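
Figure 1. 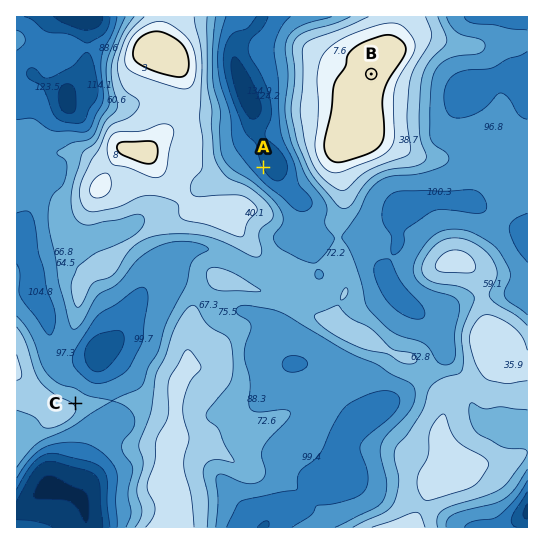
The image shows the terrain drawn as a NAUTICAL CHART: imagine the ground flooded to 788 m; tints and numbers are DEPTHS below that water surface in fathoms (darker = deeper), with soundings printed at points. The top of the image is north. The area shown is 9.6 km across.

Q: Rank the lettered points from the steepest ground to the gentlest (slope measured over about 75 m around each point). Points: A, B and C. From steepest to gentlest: A C B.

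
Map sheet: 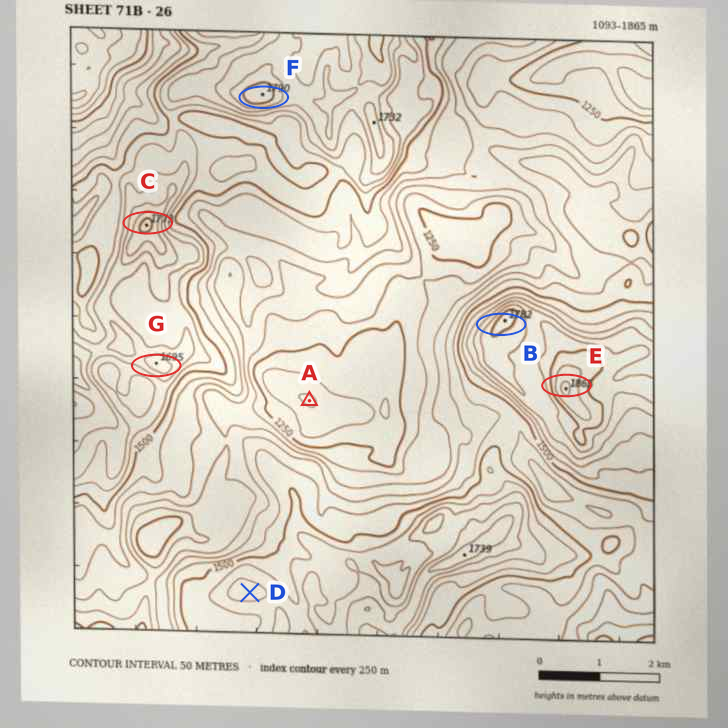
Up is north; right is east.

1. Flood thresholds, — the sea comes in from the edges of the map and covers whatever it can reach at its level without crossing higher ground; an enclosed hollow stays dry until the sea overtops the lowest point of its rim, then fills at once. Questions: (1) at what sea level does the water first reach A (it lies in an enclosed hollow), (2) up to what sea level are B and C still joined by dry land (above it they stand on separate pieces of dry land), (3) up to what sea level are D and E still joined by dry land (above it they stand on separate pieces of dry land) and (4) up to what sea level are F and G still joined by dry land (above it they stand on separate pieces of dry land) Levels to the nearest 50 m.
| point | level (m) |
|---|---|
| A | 1350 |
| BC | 1400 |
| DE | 1450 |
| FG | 1500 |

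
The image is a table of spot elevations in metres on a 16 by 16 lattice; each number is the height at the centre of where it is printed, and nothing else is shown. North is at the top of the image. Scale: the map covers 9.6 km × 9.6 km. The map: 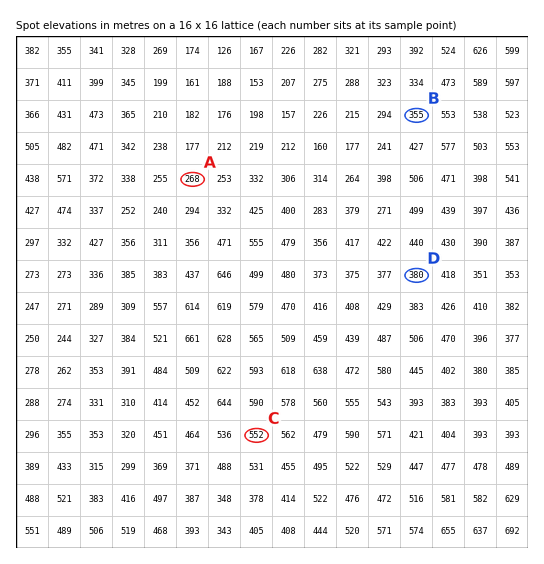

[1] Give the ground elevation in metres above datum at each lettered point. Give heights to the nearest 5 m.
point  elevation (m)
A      270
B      355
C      550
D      380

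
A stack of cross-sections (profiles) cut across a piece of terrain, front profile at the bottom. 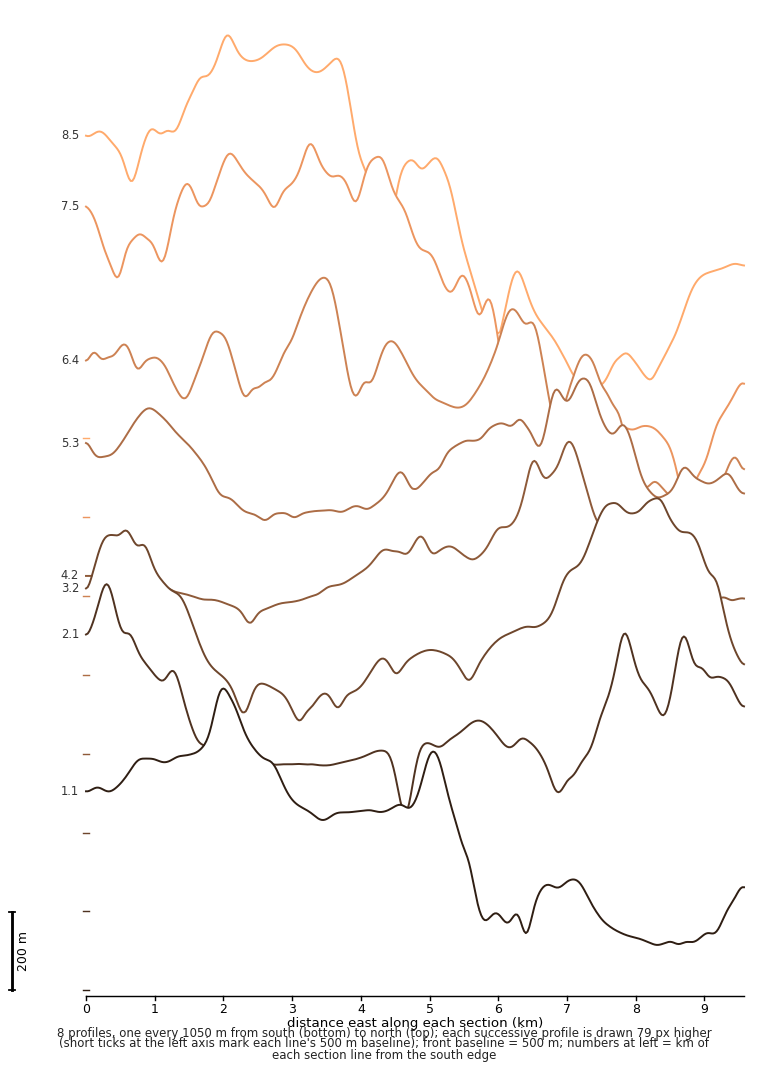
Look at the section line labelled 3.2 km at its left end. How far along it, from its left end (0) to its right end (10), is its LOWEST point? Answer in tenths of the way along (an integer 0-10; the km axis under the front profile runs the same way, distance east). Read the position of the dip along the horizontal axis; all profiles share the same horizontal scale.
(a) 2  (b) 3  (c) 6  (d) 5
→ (b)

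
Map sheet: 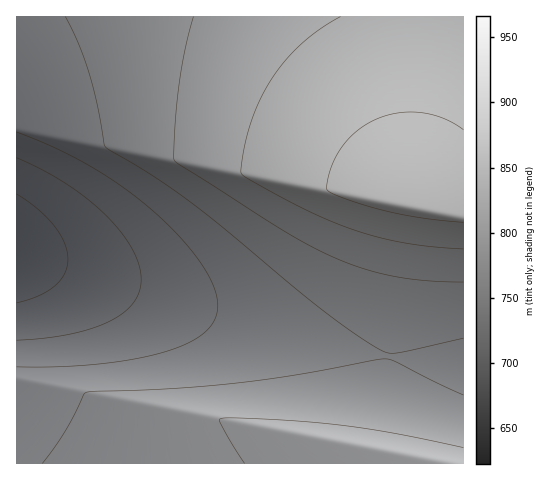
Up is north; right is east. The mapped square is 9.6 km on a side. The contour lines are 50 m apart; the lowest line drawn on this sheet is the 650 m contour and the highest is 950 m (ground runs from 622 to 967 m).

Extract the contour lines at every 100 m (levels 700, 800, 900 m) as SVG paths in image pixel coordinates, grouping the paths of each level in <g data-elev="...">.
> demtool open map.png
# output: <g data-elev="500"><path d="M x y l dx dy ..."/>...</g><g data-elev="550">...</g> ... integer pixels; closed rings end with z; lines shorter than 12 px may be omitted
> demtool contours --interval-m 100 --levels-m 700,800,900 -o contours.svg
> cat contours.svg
<g data-elev="700"><path d="M17 158l24 11 25 14 21 15 17 16 16 17 11 17 8 16 2 15-2 13-6 11-10 10-14 9-19 7-21 5-26 4-26 2"/></g><g data-elev="800"><path d="M463 395l-68-34-10-2-88 16-59 8-69 6-80 3-5 3-18 35-24 33"/><path d="M65 17l13 25 10 28 9 34 7 41 3 3 43 26 37 26 134 109 32 23 26 17 10 4 8 0 66-15"/></g><g data-elev="900"><path d="M340 17l-20 12-19 15-16 17-14 19-12 21-9 23-6 26-3 23 9 7 48 26 29 13 27 11 25 8 26 5 58 6"/></g>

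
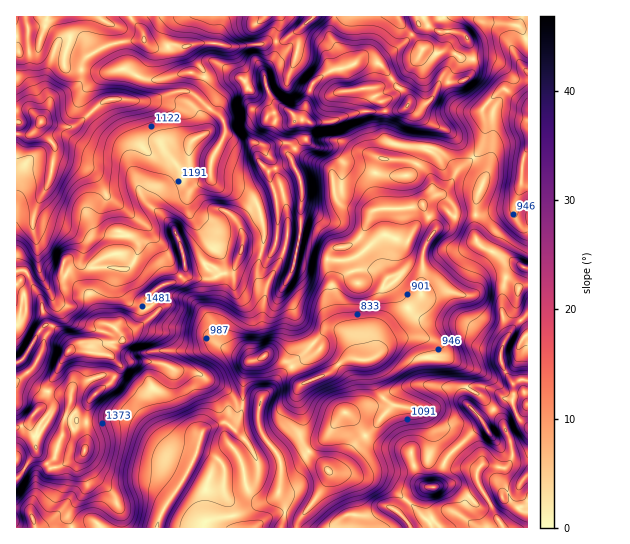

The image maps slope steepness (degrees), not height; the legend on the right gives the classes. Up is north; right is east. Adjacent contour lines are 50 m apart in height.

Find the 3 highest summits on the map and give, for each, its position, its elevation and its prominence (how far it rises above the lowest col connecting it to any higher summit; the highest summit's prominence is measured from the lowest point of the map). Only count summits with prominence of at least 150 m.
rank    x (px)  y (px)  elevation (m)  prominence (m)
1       294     122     1751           1123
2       69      351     1723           416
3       434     487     1533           432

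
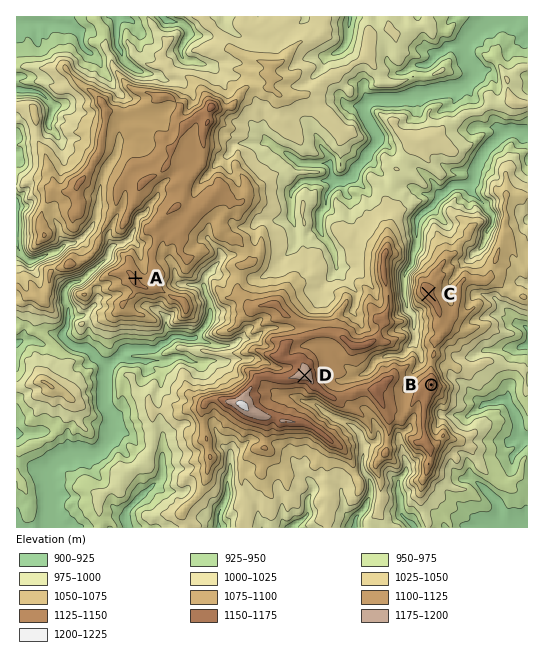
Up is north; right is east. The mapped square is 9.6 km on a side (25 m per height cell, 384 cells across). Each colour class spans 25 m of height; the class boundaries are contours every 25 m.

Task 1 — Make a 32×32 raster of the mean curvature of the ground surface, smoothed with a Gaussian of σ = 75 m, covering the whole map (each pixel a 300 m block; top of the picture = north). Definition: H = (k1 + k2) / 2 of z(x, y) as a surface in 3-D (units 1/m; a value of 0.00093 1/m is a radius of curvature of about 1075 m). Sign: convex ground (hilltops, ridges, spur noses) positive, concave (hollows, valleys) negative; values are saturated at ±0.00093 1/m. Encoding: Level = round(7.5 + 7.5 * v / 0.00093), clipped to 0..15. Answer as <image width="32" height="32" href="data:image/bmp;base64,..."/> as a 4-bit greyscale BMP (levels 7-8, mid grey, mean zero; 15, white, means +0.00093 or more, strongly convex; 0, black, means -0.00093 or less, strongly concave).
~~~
<image width="32" height="32" href="data:image/bmp;base64,Qk12AgAAAAAAAHYAAAAoAAAAIAAAACAAAAABAAQAAAAAAAACAAATCwAAEwsAABAAAAAAAAAAAAAAABEREQAiIiIAMzMzAERERABVVVUAZmZmAHd3dwCIiIgAmZmZAKqqqgC7u7sAzMzMAN3d3QDu7u4A////AId2elioqSmXhYtzyBt3ZnaXaJlzeLo3qHtbhKdpdohotmmoxTZaoolpSl5kfkmDqYV4eLqUiqKZh3dl1A9kS3qXVVSIpHjgqoVV0t4LhYhpeZWlZaWNZEdEX8FYj8umVXaIpliWSTeL3/YGXD1De5VYerNoqJ+N+HYCx4p8NkRnesuCqZaop9VCrZvnXdZYS2x4osp3xGS9rNNifkuFmGp5imVGZUV2RZmWaAOUhmqbRoI5QzSHQXjYVb7tN7ZkVXhYqnjVYs9ENsyymFXZm5V40FnrUfkH2dk0k8wFyZY3vWf0eKzkm5m2VcVfD4ozjrigDqymIXhDaIZWjQ+XzJUj34C4lNkayFeHZcsJxjqJPAO2NaeaSIpnlIafNLxDxy98GsLHlKlZhnene1am8Pc+TXejeolodXZmmHlxbMHWKImEjCiImciH04h4qCtD68qcs6mWo8fHhGNGqGlzK7hqc9OJiXo4dqeFs3uGpzXWbHZ8V2p7ZXc2tMRWmIyCqUsoXViHikZ0mmi9CLqnh0SLSVt3ZqyUV5drpX+Hi3Zn6gNfV6mH/GaYiDNRRpWLvSS59m+3OUaZl5iVq3QkWYebrVLQSJZXaZh5trV5+kO6hZkaG5koiJiXU1qYlUdtd3Z3fUh+N5hXaasqiJaWV5Z3ZptU0CuHmId7OYmKmWZn"/>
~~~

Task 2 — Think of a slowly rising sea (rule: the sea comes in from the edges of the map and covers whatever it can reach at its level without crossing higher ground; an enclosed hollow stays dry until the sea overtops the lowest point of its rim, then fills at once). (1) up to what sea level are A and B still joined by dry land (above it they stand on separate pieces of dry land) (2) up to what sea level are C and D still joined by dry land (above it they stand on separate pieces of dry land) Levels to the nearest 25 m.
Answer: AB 1075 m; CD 1100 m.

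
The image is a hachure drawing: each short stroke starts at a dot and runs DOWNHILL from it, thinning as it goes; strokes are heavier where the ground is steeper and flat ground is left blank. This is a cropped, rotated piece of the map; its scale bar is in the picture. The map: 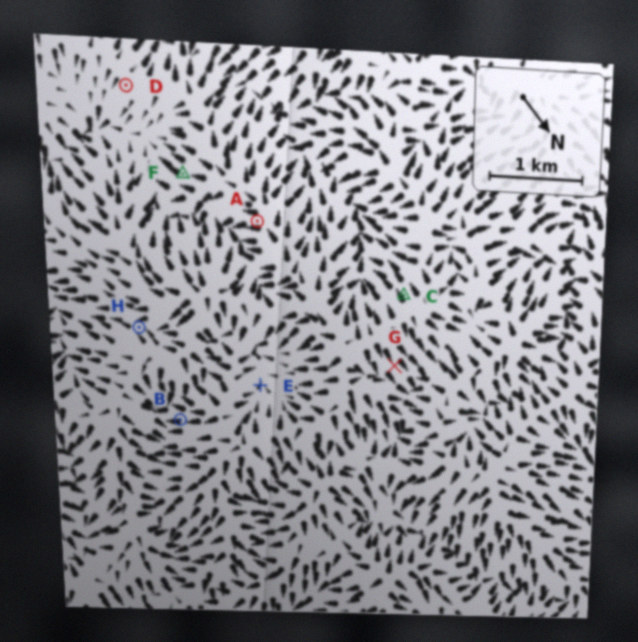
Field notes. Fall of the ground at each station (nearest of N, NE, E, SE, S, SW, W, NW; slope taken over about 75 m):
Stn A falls SE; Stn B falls SE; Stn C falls S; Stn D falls E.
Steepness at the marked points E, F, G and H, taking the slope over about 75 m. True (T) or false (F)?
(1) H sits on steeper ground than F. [F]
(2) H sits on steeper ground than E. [T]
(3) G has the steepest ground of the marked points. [F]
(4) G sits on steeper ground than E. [T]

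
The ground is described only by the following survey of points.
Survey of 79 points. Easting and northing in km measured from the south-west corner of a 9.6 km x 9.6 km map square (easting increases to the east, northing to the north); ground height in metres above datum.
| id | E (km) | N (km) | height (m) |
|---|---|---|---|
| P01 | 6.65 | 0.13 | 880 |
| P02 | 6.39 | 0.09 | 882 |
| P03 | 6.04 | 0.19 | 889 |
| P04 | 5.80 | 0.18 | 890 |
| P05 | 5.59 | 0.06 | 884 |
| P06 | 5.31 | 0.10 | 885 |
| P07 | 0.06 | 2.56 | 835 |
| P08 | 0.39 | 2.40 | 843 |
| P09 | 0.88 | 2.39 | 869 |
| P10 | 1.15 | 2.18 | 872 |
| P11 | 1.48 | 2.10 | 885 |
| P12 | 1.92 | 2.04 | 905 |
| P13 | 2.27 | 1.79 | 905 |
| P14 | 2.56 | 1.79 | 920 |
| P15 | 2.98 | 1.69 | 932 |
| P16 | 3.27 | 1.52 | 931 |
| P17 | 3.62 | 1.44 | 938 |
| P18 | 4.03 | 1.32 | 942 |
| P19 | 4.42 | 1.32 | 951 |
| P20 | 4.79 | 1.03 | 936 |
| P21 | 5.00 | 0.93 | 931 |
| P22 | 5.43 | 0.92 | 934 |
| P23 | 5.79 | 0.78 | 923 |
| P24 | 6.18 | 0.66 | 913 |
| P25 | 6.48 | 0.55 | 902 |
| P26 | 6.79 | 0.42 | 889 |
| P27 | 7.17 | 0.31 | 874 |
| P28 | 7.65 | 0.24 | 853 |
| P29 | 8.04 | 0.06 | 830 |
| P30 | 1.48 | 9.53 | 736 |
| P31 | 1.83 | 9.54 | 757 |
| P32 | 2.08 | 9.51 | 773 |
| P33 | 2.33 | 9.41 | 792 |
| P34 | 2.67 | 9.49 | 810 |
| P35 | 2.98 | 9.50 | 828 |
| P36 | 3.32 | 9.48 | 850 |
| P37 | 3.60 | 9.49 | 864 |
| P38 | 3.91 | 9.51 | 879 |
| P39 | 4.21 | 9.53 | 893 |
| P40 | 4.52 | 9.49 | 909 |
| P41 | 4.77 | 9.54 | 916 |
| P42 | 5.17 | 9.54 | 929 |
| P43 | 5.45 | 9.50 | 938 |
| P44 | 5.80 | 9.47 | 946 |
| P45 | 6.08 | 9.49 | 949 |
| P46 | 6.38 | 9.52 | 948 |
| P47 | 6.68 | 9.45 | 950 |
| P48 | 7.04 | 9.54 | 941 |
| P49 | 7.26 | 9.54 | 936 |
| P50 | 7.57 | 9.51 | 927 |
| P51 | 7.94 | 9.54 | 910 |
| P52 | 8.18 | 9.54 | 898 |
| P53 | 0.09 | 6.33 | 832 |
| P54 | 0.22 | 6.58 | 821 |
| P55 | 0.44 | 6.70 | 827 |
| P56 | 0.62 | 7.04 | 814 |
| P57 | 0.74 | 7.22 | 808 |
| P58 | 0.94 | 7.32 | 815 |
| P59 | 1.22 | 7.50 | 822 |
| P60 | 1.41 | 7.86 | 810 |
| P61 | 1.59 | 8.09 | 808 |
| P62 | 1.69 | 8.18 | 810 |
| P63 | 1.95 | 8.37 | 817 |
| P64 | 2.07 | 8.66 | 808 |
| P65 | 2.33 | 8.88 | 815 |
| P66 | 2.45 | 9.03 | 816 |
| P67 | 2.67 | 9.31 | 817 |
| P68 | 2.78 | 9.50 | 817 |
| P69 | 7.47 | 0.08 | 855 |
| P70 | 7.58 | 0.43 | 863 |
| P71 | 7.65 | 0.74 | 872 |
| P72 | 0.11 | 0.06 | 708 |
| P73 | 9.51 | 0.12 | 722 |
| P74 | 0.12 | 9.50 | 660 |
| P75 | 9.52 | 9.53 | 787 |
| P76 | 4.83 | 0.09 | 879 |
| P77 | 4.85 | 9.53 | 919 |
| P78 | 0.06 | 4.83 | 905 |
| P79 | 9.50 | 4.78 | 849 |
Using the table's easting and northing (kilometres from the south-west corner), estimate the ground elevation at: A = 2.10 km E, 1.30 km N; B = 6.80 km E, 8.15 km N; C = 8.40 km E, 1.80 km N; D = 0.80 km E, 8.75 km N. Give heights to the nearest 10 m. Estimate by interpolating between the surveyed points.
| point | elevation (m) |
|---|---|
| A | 860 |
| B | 1020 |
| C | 870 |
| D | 710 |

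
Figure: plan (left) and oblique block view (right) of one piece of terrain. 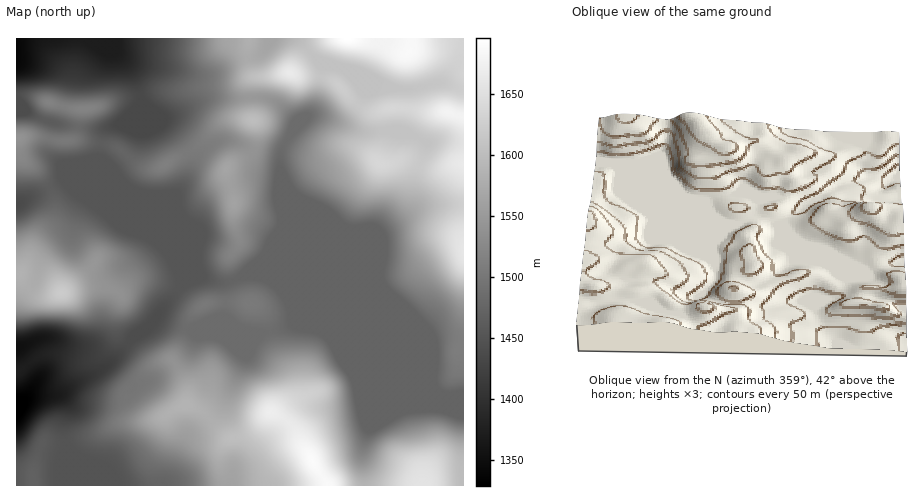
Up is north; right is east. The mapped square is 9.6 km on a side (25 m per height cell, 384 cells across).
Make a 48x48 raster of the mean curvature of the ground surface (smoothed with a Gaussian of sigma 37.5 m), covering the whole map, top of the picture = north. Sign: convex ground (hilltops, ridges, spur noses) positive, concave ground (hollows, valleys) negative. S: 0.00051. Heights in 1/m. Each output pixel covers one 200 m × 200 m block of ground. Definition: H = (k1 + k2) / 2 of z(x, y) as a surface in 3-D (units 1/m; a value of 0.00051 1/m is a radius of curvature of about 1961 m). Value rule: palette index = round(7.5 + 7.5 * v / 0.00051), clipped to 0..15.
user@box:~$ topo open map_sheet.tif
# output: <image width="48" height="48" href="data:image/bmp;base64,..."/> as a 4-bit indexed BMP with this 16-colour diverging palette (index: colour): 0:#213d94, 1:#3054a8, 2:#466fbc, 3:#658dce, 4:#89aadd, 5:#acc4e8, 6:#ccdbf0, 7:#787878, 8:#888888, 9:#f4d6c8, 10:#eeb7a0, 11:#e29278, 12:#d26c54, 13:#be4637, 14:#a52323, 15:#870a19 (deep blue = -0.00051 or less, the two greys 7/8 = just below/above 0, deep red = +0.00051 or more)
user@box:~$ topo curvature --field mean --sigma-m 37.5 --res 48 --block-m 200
<image width="48" height="48" href="data:image/bmp;base64,Qk32BAAAAAAAAHYAAAAoAAAAMAAAADAAAAABAAQAAAAAAIAEAAATCwAAEwsAABAAAAAAAAAAlD0hAKhUMAC8b0YAzo1lAN2qiQDoxKwA8NvMAHh4eACIiIgAyNb0AKC37gB4kuIAVGzSADdGvgAjI6UAGQqHAGqWd3d3dmd2VUR6dnh1RFad+1iZqpmrc3qWd3d3dnmGVUSLhWh2VYvLtyV3iamqc4qXd3d2Zol3ZmaLZGdmZ63IdAJpmrqqdHund3ZmVYdod4mbhXdnibzKhQF83MvMpSzZd3iHVWV5mJiKuYdniru5mDF92Xistgr7iJqqh2eKqGZ5uXd2eamYiEAHh2eblQb+iIisyr3LllaIdnqoiqqZlyRQOIircROdx0RoqZztqImXZI3suoZ5lgd3MjIyAWJFZVZXlkacy7qXZIztl1Volgd3d2ZWd1RWMnqJyVRGm7h4ZGvtqYm8tQd3d4h3Z4RphUaJ3HVDaqd5ZGq6qqz/9Cd3d3d1hNUmmWQ0jLdCaZiKlVZlaIi+sGd3h4hoydpDeqliF8yWiXispjJGeIiXAXd4iHh1uHu4iZmXMnve6lfNgyJpqqu2B3d4h3d0t0eqmId4dFeM60WqNHSIiImjV3h4eHh0yCE0NFVWqERFmlNDV3dndndzd4eHiIdkp1AAAERGhjVDWGd3d3ZmVDRXeId4h3dHl8YRJIl2d1RVapVndmeIdXd3d3iHd3VniN7du8lWraZEWct1V5mahnd4h4iId1WGaa3///hWr9dERq7rmaqqZ3d4eIeHdFl1aZiM/+iJrMhWZWm6ibuoV3h3iIh3NZhlaZZJ3rd5maqYhlRERXhld3d3d3d0ephli7hYu5Zod5uod3c1c1V3d3d3d3d1q5dmnqlpt1ioVomXV3Za2RZ3d3d3d3dziZdnrpqKczncqpiGZ3Vs/ZNXeHiId4hzaIZnrIupUzjNuYdVd3ZYq9o3d3eIh4hzWJh5qoymVWiYUzRnd3cza7lVd4d4d3dzWKqquXumd3h2NHd3d3cjvHaFd3eHdlZSV5qqqji5mIh0Z3d3d2U17GaZV3d3RWMkZ2eImRR4l3dXd3eHdnc27qeVZ3dzOKhUeWVmZ0NYl2Z3d3d3dYlH3blyd3QkeKqFeXVWVmNIlWd3d3VERFmIqZmCdkeImZqYeHZ3iHV3Znd3dld3VCa7qHmSc5maqImpiHeIiavYR3d3dZzupkSeyGiiRZqZdmnLmHeqmM7GNWd3R6q+6XVb+3mzKKqHZovLuoaLuqkhNERFnJd6y5dGu4qzKKmIiKu4ipZXqbg47+uK7HVnialjNDekFpmry6mYeIZEZ//t3epnhTQ0Z4qVIli4IlmruXVXZlVDR+1xADQQFXd0Rmirie/+YTR3U1ZlREZ2aQAAJquWJHd3NFac3v/9cCAiNZu5d4rNy2DP////tVdkZlVXiJqmNSACjKm93KrP+Wz/6qrf6oZ5qYZDMyAAGKImzoVYh2Z5gu3KYyNHmoiru7qHeoU0W/lq+1d1MzNENDMjRVVVZmeYiIh2fP/v//udxXdiNVQzWSI1eJh1ZVZlVFVTN7qd/9dWVlImrLhmaFV4mZh1VVZ3dnmXZ3QVvpRTESWL3cuYdneZiIdWZWiIiJmrqZcyaXRFeau6mauohneGVWZ3doiHdneLp6pkNVa//9qHd5l2dg=="/>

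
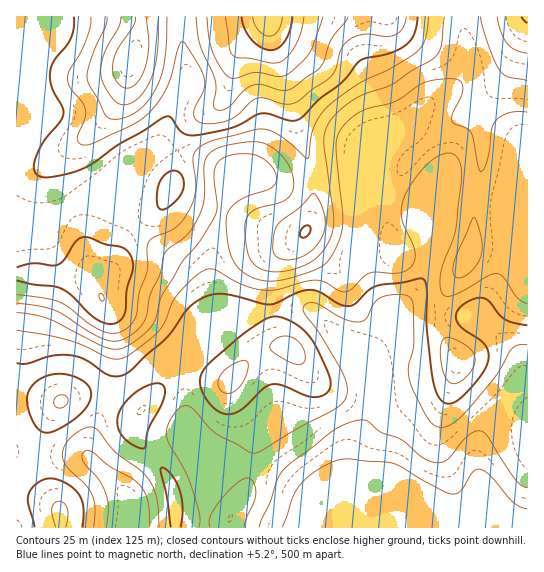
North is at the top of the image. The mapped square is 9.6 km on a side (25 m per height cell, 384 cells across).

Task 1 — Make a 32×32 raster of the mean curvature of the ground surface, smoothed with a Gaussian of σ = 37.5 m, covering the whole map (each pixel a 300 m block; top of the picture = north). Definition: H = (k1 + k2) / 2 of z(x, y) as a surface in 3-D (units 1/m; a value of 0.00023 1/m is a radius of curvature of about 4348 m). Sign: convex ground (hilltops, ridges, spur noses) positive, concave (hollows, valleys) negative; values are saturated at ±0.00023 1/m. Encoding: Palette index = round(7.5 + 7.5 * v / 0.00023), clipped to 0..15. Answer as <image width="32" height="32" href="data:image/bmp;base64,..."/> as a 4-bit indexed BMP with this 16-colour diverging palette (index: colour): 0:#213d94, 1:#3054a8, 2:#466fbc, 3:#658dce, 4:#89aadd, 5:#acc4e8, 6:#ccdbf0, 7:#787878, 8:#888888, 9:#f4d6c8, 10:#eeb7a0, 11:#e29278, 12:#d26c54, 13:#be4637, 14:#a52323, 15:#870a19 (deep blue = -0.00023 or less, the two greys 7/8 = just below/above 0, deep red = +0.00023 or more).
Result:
<image width="32" height="32" href="data:image/bmp;base64,Qk12AgAAAAAAAHYAAAAoAAAAIAAAACAAAAABAAQAAAAAAAACAAATCwAAEwsAABAAAAAAAAAAlD0hAKhUMAC8b0YAzo1lAN2qiQDoxKwA8NvMAHh4eACIiIgAyNb0AKC37gB4kuIAVGzSADdGvgAjI6UAGQqHAEjNhUNPw52EWJhnh3Zod2Vq7rdBP9Jc2WVmZ3dkeXVJecyVIG+jZsplVnVUR4pjfHeGIkbPN3eIdmZ3ZXmpVJt4cgSc2Dd3eIh2aIeKqEapaIMnzIJ3VomZlleYeadHmGm4R7yBc4l3eIdWiHioVohq/nV85xWqZVaZh2h3u1V4ed2GV8pX7oVXvbVXhr1zV2VlRWNYZ9+lacyDZpSvxkWFMgWDF3NruI3YNkhzz/pkl1M5xzF3NavfwxRpVd6nVFRVn/2mJ3RYu1BJlynVFHczSO/8lkRmI0ICqTYZwxSaq6rNp1VWU0VACPkQBdo0it6pqqqYdmerp0nriXKvpHmqeKnMh2ZZzv6VZ5/zT/ZpZlmnmUR1SKm/9yVu8Qz4Z2VYhneKpSepjvxEfGQ151eHZ3Z2vbc2y5r9RHsnY/dXiHZ3dZzZJFdFyzV7VXL4V4l2V3aN+gdzFuomarBx2ld6mHN3WtYHcyj5JnjYActXaKu3FHV0AAJr1jZ2rISrV3aLy2MkmXdli6Q0Zmi4imSGNXvJQ6/9dXqFRFVVmohlhzRI3nJK/lOahlRXZGiZiHV7ie+kEJxEunmXeGRFeZeFmov/tQCdd8icmJhmdleGhlZ6/8QF3YrHqUWJiIdWmIdTZ6/TCMdu54dEjMhlRqqHclNM0gimr/d5qa7XRVer"/>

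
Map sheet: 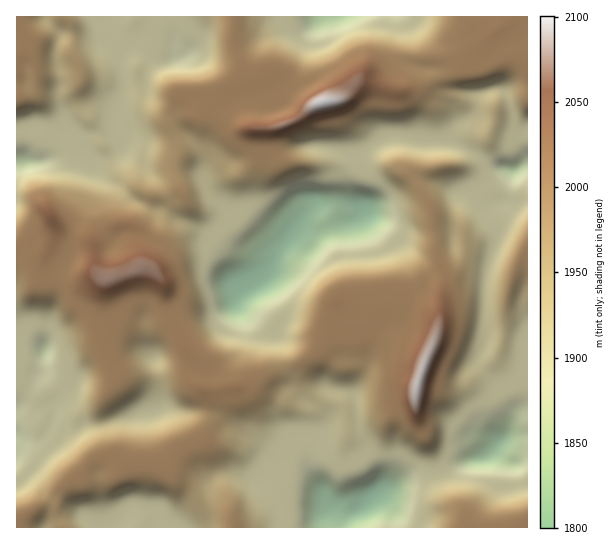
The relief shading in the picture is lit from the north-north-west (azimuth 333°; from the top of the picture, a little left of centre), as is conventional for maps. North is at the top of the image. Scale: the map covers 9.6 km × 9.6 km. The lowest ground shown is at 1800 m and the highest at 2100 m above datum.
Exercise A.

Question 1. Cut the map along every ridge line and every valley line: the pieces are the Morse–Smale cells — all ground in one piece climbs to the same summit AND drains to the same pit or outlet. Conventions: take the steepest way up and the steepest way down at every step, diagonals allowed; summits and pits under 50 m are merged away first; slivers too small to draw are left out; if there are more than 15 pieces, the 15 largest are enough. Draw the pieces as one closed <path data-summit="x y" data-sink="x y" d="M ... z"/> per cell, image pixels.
<path data-summit="418 386" data-sink="249 283" d="M407 136l-21 0-30 18 7 17-4 24 2 8 4 4-7 9-36 12-24-4-17 21-13 24-9 8-16 8-6 9 2 8 38 35 4 8 4 19 22-6-3 7 0 16 9 14 10 5 11 1 3-10 13 1 3 3 4 14 17-1 28-9 12-2 7-21 20 7 18 1 7-3 15-12-2-12 5-12 0-20-14-4-28 0-3 2 1-41 1-4 19-19 4-14-11-4 0-20-22-3-2-13-18-32 28-8 18-1 6-6 4-9-25-9-17 0z"/><path data-summit="325 102" data-sink="249 283" d="M527 16l-16 0-5 8-19 13-18 18-8 12-14 8-41 14-13 0-20-6-15-2-16 18-21 4-23 16-24 9-23 0-3-3-11-40-30 7-22 0-5 10-13 17 0 4 12 26 0 5-4 8 0 15 5 12-15 6-14-2-4 12 62 28 30 29 8 19 3 2 9-6 9-8 13-24 17-21 24 4 16-7 16-2 11-10-6-14 4-24-6-18 29-17 21 0 18 4 17 0 21 8 4 0 4-7 4-4 12-1 8-17 1-12 32-12z"/><path data-summit="109 278" data-sink="45 350" d="M47 243l-2 2-26-1-3 2 0 101 23 1 5 2-1 24 9 20 3 13-3 15-9 14-6 4-21-1 1 80 16-11 20-8 11-15 11-8 10-12 12-9 16-1 10 9 11-4 19 0 13 4 12-17 21-9 10-27-1-18-7-5-9-10 0-20-9-12-15-29-4-32-9-14-8-4-6 0-8 5-28 7-10-7-18-4-18-9-11-10z"/><path data-summit="325 102" data-sink="323 17" d="M510 16l-277 0 0 27 8 26 7 12-11 5 11 39 3 3 23 0 13-4 34-21 21-4 16-18 15 2 20 6 13 0 41-14 14-8 26-30 24-18z"/><path data-summit="109 278" data-sink="249 283" d="M147 205l-10 18-4 2-10-2-8 1-25 20-3-7-6-5-19-4-9-8-5 29 18 14 19 8 10 1 10 7 28-7 8-5 12 2 11 16 4 32 15 29 9 12 0 20 9 10 9 1 20-4 13 0 28-16 12-4-2-20-4-8-15-16-13-9-12-13 3-10 8-6-9-21-30-29-43-21z"/><path data-summit="325 102" data-sink="25 161" d="M231 16l-123 1-1 4 4 16 2 5 8 7-1 14 3 27-8 21 0 12 6 18 0 6-8 9-15 5-15-3 14 14 21 13 13 14 15 6 5-12 14 2 15-6-5-12 0-15 4-8 0-5-12-26 0-4 13-17 3-8 2-2 22 0 23-4 18-7-7-12-6-20z"/><path data-summit="17 17" data-sink="25 161" d="M107 16l-91 1 0 8 13 16 2 10 5 14-3 24-6 4-11 4 1 64 28 0 29-6 24 6 15-5 7-6 1-9-6-18 0-12 8-21-3-27 1-14-8-7-2-5z"/><path data-summit="325 102" data-sink="367 501" d="M334 401l-7 25-16 16-2 4 2 19 7 19-15-17-6-3-11 0-12 5-5 6-40-3-14 4-6 6-2 21 18 4 6 7 2 14 158 0 1-14-5-11-10-10 3-3 0-11-13-24-11-34 0-11-10 1-5-7z"/><path data-summit="109 278" data-sink="367 501" d="M285 365l-11 3-31 17-13 0-25 5 4 7 0 14-10 27-21 9-11 15 5 15 14 8 15 16 7 1 1-20 6-6 14-4 40 3 5-6 12-5 11 0 6 3 13 12-4-9-4-21 0-14 4-12-1-14-19-20z"/><path data-summit="109 278" data-sink="25 161" d="M79 156l-13 0-21 5-29 1 1 83 28 0 6-8 2-17 9 8 19 4 6 5 3 7 23-19 6-2 14 2 8-8 5-12-15-6-13-14-21-13z"/><path data-summit="109 278" data-sink="159 527" d="M113 455l-11 0-11 4-14 17-14 11-8 16 1 11 3 6 10-4 13-1 15 13 14 0 19-20 12 0 11 3 3 3 5 14 32 0 7-6 5-9 2-10-6-2-15-16-12-6-9-16-12-3-19 0-11 4z"/><path data-summit="418 386" data-sink="498 443" d="M482 368l-16 13-7 3-12 0-27-7-4 16 0 18 21 60 48-15 18-17 6-12 4-16-10-21z"/><path data-summit="515 527" data-sink="498 443" d="M527 436l-21 1-21 19-10 1-39 14 7 23 18 15 6 19 51 0 10-7z"/><path data-summit="418 386" data-sink="367 501" d="M415 396l-41 12-18 2 1 16 8 20 2 9 12 20 2 16 10-3 23-12 22-6-7-24-12-28z"/><path data-summit="527 247" data-sink="498 443" d="M527 249l-7 9-12 29-8 63-3 5-14 14 20 21 10 21-1 10-9 18 25-4z"/>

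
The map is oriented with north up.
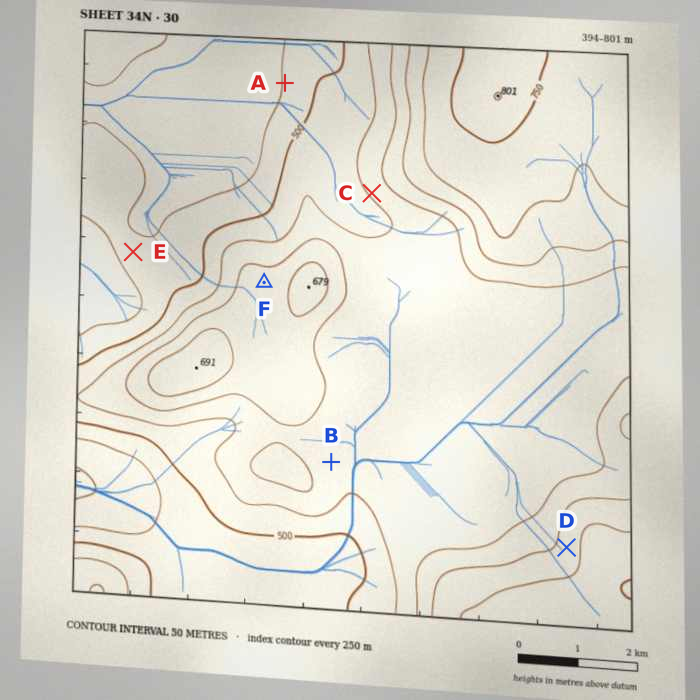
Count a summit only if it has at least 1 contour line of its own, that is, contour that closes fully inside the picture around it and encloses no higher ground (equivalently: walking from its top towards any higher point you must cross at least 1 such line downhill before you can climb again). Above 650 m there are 2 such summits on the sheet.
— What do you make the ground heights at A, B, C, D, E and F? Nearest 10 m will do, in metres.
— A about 450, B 570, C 560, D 670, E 460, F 620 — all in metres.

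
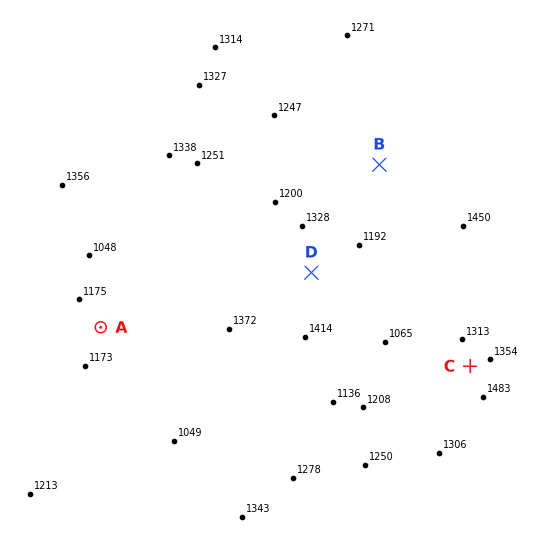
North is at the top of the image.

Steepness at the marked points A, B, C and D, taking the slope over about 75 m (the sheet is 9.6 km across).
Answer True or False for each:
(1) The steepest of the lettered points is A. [False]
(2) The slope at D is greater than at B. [True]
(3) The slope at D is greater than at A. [True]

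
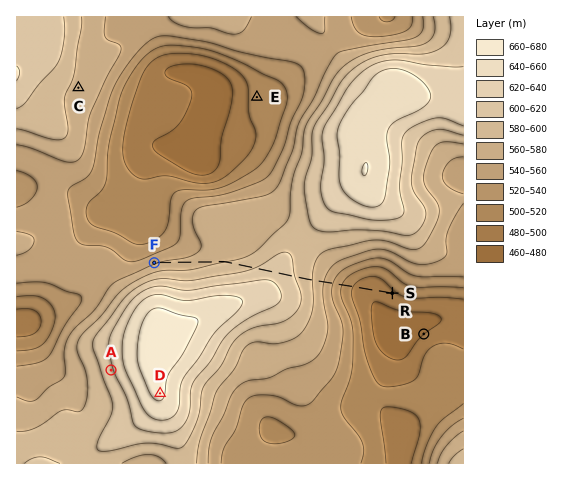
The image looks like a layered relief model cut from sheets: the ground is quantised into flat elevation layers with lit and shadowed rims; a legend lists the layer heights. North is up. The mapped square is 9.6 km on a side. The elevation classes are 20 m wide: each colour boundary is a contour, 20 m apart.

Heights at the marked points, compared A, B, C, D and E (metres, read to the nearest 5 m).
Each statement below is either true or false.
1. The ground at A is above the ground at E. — true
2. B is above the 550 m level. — false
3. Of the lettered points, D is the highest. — true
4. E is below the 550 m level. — true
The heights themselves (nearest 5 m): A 615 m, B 480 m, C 575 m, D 665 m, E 505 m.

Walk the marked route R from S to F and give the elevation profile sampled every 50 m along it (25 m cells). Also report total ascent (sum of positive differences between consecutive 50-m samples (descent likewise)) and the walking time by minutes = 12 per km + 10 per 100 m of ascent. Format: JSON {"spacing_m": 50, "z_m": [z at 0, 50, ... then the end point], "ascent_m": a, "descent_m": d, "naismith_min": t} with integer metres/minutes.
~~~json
{"spacing_m": 50, "z_m": [496, 494, 492, 490, 489, 487, 486, 486, 485, 485, 486, 486, 488, 489, 491, 494, 497, 500, 503, 507, 512, 516, 521, 526, 531, 536, 541, 546, 552, 557, 561, 566, 570, 574, 578, 581, 584, 587, 590, 592, 595, 597, 599, 601, 603, 605, 607, 609, 610, 611, 612, 612, 612, 612, 611, 609, 608, 606, 604, 602, 600, 598, 596, 594, 592, 590, 588, 587, 586, 584, 583, 582, 581, 580, 579, 578, 578, 577, 577, 576, 575, 574, 573, 572, 571, 570, 569, 568, 568, 567, 566, 566, 566, 565, 565, 565, 565, 564, 564, 563, 562, 561, 559, 558, 557], "ascent_m": 127, "descent_m": 66, "naismith_min": 75}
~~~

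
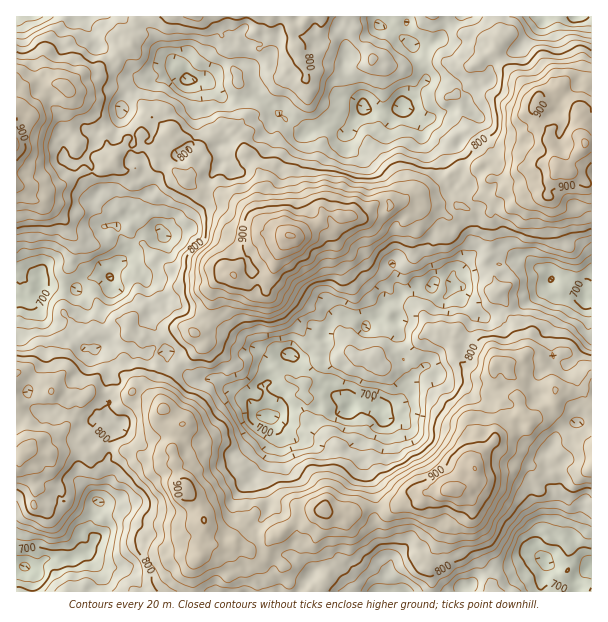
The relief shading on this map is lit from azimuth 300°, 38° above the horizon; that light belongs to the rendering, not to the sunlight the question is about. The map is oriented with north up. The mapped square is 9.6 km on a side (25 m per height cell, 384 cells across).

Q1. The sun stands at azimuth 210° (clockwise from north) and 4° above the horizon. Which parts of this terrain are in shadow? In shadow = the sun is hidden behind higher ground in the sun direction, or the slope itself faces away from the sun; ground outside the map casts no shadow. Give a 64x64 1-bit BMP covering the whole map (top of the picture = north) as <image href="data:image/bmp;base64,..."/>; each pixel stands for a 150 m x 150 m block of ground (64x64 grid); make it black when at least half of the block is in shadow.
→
<image width="64" height="64" href="data:image/bmp;base64,Qk0+AgAAAAAAAD4AAAAoAAAAQAAAAEAAAAABAAEAAAAAAAACAAATCwAAEwsAAAIAAAAAAAAA////AAAAAADkRAAAAAAHzO/IAAAAAAPh78AAAAAAB/EHwAACAAAD4AGAAAAAAAHgAAAAYAAAAMAAAADgAAAAAAAAA8QAAAAAAAAHhAAAAAAAAAewEgAAAAAAD/P/AAAAAgAf//+AAgAGAD/////GAAAAP////44AAAAf////HgAAAD////+8ABwIb////3gA8AAH////PgB4AA////wfAjgAH/5/+D4AEAB//l/4fsCAAP/8P/i4YABB//wH8YDEAuf//AACAAw5z//7gAAAHP////4AIAAf/+fx/gJgB7P/4AAAA8AP/38AAAAHwD///AAYAAeA///7wDAAAAf///88IAAAB+H/f3oAAAAP4f8nfgAAAA/g/wBiAAAAA8f/AGAAwAAAB/8AAAHAAAAH+AABx4AAAACAAAG/gAAAAAAAQZgBgAAAAADAAAeAAAAAAAAAD8AAAAABAAA//wAAAA8AAH//IgAADgAA///mAADcAAf///4AAPwAB////wABHgBoH///gAYcAHQf///QCHwwBn///8AI+QAIf///kAHoGDg///+YA0A4fb///7AZMDh//P//gADwM//wP/4AAfDH/gA//gAjY4/+AD/+AO9vwfwAAc4A/P/g8IAgEAH//+BgAAB4A///4AAAgfkB///AAAEB+AD//8AAAAPwA///4AAAA/Bn/w=="/>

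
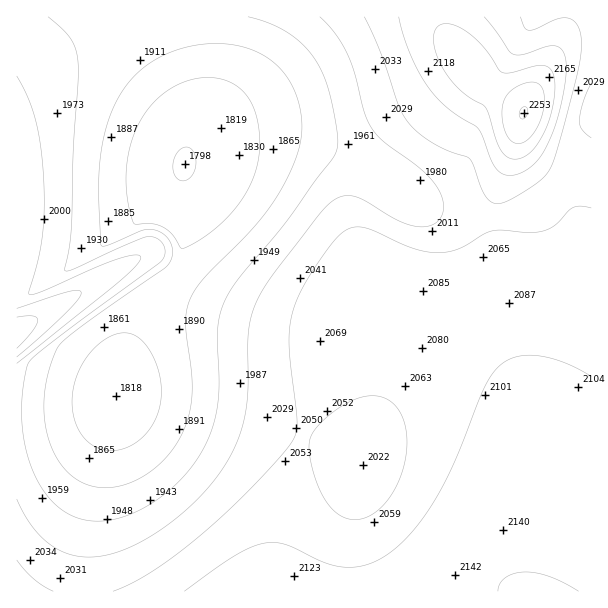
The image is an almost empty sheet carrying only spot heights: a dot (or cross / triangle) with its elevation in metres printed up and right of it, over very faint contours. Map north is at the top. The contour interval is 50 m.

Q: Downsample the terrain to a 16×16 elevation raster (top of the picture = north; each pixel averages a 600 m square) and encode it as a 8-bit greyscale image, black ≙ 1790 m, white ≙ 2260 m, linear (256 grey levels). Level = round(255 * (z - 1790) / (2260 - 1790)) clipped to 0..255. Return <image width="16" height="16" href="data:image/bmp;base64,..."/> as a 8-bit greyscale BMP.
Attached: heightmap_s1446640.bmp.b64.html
<image width="16" height="16" href="data:image/bmp;base64,Qk02BQAAAAAAADYEAAAoAAAAEAAAABAAAAABAAgAAAAAAAABAAATCwAAEwsAAAABAAAAAAAAAAAAAAEBAQACAgIAAwMDAAQEBAAFBQUABgYGAAcHBwAICAgACQkJAAoKCgALCwsADAwMAA0NDQAODg4ADw8PABAQEAAREREAEhISABMTEwAUFBQAFRUVABYWFgAXFxcAGBgYABkZGQAaGhoAGxsbABwcHAAdHR0AHh4eAB8fHwAgICAAISEhACIiIgAjIyMAJCQkACUlJQAmJiYAJycnACgoKAApKSkAKioqACsrKwAsLCwALS0tAC4uLgAvLy8AMDAwADExMQAyMjIAMzMzADQ0NAA1NTUANjY2ADc3NwA4ODgAOTk5ADo6OgA7OzsAPDw8AD09PQA+Pj4APz8/AEBAQABBQUEAQkJCAENDQwBEREQARUVFAEZGRgBHR0cASEhIAElJSQBKSkoAS0tLAExMTABNTU0ATk5OAE9PTwBQUFAAUVFRAFJSUgBTU1MAVFRUAFVVVQBWVlYAV1dXAFhYWABZWVkAWlpaAFtbWwBcXFwAXV1dAF5eXgBfX18AYGBgAGFhYQBiYmIAY2NjAGRkZABlZWUAZmZmAGdnZwBoaGgAaWlpAGpqagBra2sAbGxsAG1tbQBubm4Ab29vAHBwcABxcXEAcnJyAHNzcwB0dHQAdXV1AHZ2dgB3d3cAeHh4AHl5eQB6enoAe3t7AHx8fAB9fX0Afn5+AH9/fwCAgIAAgYGBAIKCggCDg4MAhISEAIWFhQCGhoYAh4eHAIiIiACJiYkAioqKAIuLiwCMjIwAjY2NAI6OjgCPj48AkJCQAJGRkQCSkpIAk5OTAJSUlACVlZUAlpaWAJeXlwCYmJgAmZmZAJqamgCbm5sAnJycAJ2dnQCenp4An5+fAKCgoAChoaEAoqKiAKOjowCkpKQApaWlAKampgCnp6cAqKioAKmpqQCqqqoAq6urAKysrACtra0Arq6uAK+vrwCwsLAAsbGxALKysgCzs7MAtLS0ALW1tQC2trYAt7e3ALi4uAC5ubkAurq6ALu7uwC8vLwAvb29AL6+vgC/v78AwMDAAMHBwQDCwsIAw8PDAMTExADFxcUAxsbGAMfHxwDIyMgAycnJAMrKygDLy8sAzMzMAM3NzQDOzs4Az8/PANDQ0ADR0dEA0tLSANPT0wDU1NQA1dXVANbW1gDX19cA2NjYANnZ2QDa2toA29vbANzc3ADd3d0A3t7eAN/f3wDg4OAA4eHhAOLi4gDj4+MA5OTkAOXl5QDm5uYA5+fnAOjo6ADp6ekA6urqAOvr6wDs7OwA7e3tAO7u7gDv7+8A8PDwAPHx8QDy8vIA8/PzAPT09AD19fUA9vb2APf39wD4+PgA+fn5APr6+gD7+/sA/Pz8AP39/QD+/v4A////AIt/gIubqrS0r6yyusDDw8J3Z2VwgpajpZ2Yo7G7v7+9ZU9IUWZ/kpiPh5KmtLm6uVQ4LDRLaYOPioCIna20tbRKKBgeN1l4ioyFiZmor7GwSSQSFi9SdIqRjpCapautq2MtGhwyU3OLlpeYnqSoqKehaS8mNlNxipidnqCjpKOid31yQDJHZYGVn6Cenp6cm3hXUWIwMEtsiZiUi4+Tk5R7WTYeEBgwUXOAbm2Ci4qOelk1FQcNHztaY15yiKGUh3ZaORkIDBwyTWN4jJjKwn5wW0InFRQgM05uiZ+32+KHaFpMOywnLj9YdpO0z8TGll9WUk1IRElVaYKgvsOllpE="/>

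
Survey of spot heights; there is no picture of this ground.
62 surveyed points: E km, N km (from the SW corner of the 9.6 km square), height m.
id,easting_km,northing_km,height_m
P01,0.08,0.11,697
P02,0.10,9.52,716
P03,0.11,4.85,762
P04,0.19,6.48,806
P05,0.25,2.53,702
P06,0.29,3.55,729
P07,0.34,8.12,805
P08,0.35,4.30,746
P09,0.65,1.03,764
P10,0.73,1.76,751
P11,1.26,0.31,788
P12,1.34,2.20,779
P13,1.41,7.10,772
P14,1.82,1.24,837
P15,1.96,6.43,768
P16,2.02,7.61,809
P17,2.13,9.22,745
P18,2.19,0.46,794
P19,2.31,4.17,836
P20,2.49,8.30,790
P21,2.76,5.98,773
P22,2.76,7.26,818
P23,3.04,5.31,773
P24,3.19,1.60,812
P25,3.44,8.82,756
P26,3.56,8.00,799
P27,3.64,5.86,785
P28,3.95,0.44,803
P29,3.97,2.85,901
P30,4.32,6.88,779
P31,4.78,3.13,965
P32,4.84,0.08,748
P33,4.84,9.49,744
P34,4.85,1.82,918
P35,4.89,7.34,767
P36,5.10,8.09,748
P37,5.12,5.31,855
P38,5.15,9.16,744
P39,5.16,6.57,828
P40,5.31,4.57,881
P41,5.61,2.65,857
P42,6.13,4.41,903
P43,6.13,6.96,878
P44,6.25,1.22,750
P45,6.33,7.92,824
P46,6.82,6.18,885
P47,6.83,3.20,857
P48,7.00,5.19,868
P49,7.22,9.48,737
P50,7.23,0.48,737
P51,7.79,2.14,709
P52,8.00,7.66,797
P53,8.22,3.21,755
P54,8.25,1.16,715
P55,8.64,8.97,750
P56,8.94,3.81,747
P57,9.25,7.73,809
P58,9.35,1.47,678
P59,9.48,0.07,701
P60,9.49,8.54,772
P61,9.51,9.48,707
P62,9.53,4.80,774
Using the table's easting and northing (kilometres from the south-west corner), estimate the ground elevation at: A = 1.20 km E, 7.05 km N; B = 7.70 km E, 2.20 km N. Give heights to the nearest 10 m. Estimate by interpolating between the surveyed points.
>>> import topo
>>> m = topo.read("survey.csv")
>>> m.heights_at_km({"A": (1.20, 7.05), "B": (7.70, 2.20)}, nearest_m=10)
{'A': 770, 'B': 720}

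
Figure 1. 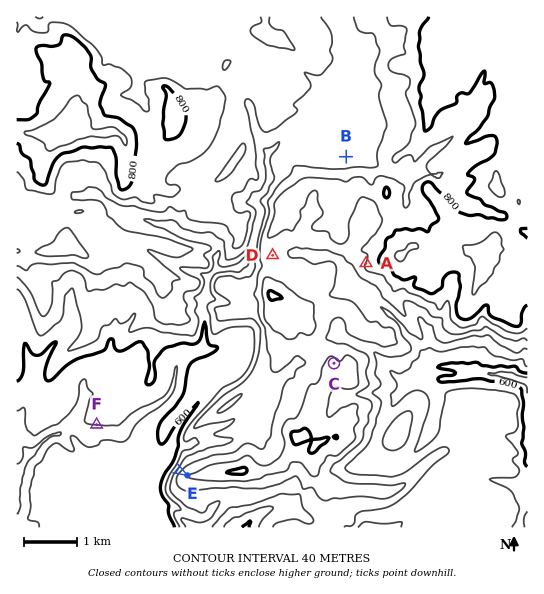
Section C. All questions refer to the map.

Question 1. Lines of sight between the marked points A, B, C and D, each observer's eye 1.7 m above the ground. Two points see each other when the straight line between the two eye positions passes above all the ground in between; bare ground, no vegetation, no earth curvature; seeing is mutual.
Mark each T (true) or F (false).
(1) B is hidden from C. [T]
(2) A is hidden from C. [F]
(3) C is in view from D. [F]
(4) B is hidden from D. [T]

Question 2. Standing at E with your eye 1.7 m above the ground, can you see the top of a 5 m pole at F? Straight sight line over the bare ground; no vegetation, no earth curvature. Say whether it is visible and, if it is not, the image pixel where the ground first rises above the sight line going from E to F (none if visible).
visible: true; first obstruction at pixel None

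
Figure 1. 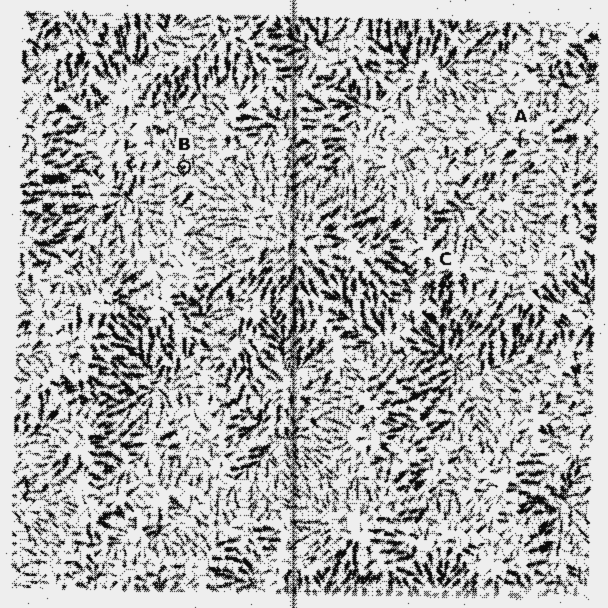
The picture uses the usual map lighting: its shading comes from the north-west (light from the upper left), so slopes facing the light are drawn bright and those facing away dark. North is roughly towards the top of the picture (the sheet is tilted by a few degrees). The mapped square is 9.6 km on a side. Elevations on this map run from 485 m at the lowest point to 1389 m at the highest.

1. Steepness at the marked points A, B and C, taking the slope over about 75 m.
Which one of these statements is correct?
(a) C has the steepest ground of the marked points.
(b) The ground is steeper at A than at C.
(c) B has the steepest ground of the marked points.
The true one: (a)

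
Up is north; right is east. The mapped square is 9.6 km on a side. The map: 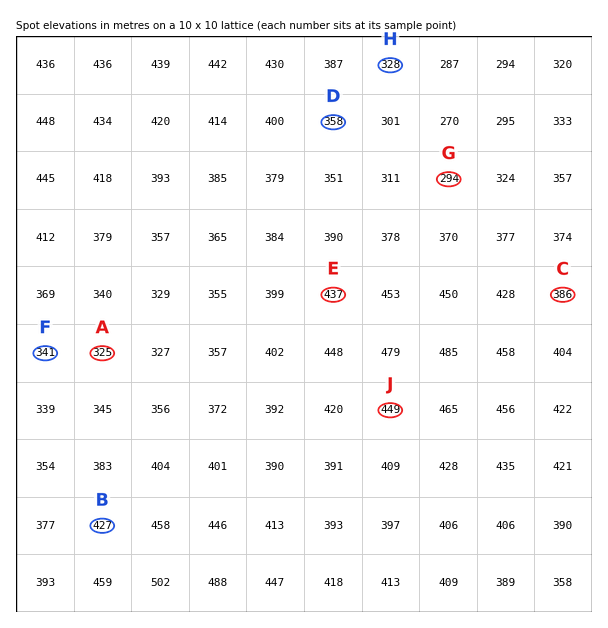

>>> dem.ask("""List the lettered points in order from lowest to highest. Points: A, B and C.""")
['A', 'C', 'B']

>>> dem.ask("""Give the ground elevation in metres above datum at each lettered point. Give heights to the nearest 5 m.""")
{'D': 360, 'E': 435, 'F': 340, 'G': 295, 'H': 330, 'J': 450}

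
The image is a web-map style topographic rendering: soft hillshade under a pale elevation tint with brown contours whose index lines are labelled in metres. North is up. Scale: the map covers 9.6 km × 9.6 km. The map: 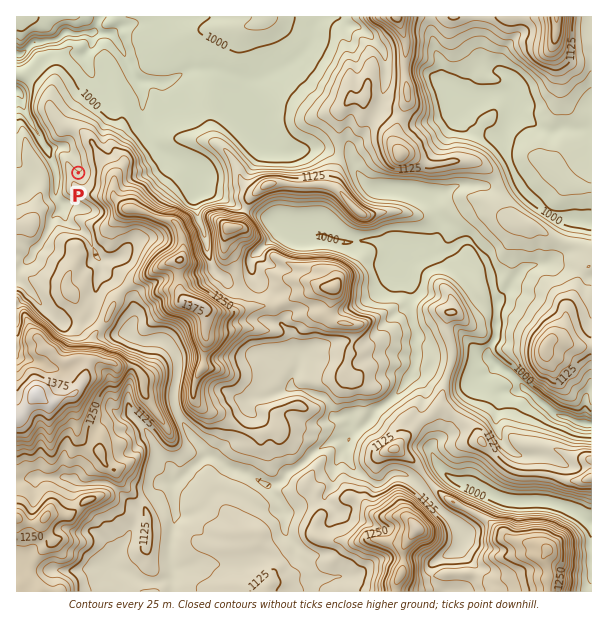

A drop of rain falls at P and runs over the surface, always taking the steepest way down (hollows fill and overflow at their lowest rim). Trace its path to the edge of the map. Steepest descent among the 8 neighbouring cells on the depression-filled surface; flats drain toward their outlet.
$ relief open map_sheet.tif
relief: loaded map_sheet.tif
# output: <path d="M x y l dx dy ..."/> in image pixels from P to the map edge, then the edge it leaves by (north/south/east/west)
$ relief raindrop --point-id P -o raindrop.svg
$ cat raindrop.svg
<path d="M78 173l0-6-3-5-1-6-9-9-12 0-2 2-4 0-3-3 0-2-3-3 0-3-3-6-5-4-3-8-4-6 0-3-3-6 0-7-2-3-3-3-1 0"/>
exit: west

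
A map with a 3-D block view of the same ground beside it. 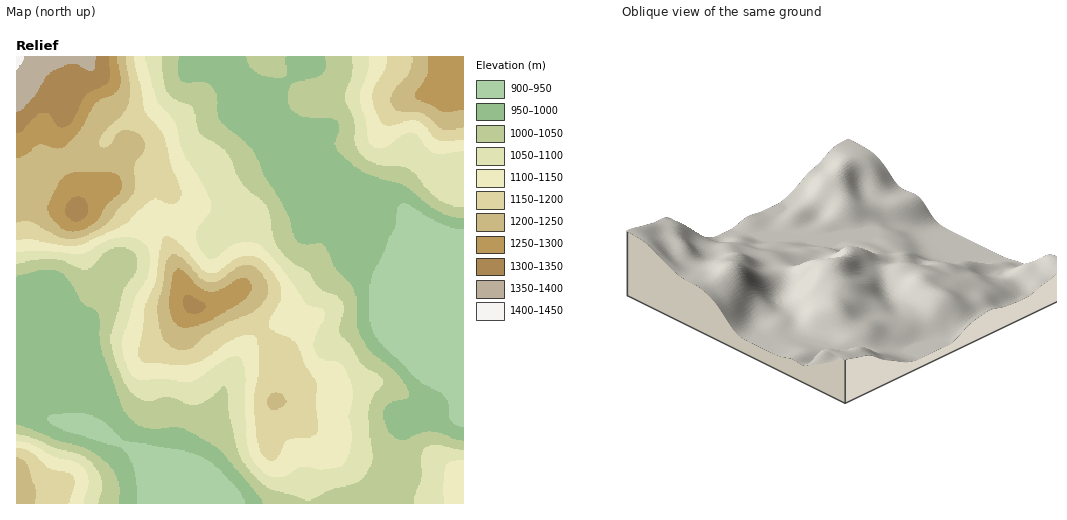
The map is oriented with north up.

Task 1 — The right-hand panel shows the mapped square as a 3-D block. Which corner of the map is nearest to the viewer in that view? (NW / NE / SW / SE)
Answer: SW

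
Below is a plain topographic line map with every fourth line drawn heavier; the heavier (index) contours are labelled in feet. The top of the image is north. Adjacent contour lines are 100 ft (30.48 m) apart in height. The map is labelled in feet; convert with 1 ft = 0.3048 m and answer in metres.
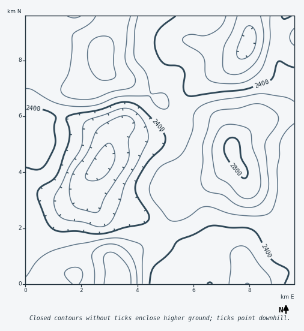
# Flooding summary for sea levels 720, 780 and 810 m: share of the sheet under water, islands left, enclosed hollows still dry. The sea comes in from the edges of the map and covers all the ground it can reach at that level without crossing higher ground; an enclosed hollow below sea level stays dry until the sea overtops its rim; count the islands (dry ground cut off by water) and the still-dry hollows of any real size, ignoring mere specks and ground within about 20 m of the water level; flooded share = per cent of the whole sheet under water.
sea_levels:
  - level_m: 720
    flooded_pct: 14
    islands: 0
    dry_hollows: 1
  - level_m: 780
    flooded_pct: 78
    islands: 1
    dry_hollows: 0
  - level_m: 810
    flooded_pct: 90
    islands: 1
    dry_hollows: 0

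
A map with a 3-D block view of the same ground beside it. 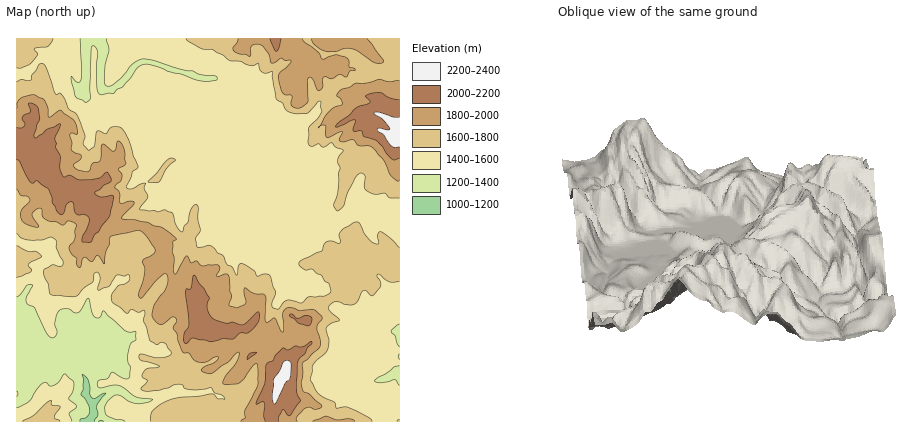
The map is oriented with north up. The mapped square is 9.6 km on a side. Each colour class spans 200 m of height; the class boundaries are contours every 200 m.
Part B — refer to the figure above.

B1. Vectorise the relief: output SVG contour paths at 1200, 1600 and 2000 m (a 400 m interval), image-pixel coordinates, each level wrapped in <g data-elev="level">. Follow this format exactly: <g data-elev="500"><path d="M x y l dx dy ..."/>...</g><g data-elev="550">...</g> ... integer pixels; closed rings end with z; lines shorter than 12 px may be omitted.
<g data-elev="1200"><path d="M80 422l0-3 7-3 3-4-2-8-7-10 2-6-1-14 6 6 2 14 2 4 2 1 9-5 3 0-9 12 1 8-3 8"/></g><g data-elev="1600"><path d="M60 422l-5-4-1-2 6-10-8-1-2-5-16 15-12 7"/><path d="M372 422l-3-4-21-11-12 1-2-6-16-8-8-14 2-14 4-6 10-7 2-5 1-8-3-12 6-5 7-3-10-10-1-3 2-3 6-2 9 2 9 1 4-4 6-11 2 1 4 4 4 0 7-9-1-6-3-4 1-2 2 0 10 8 9-1"/><path d="M16 278l14-6 2-2-4-4 1-2 13-8-6-4-8 0-12-6"/><path d="M400 247l-9-9-11-6-2 3 0 9-6-2-8-8-4-11-6 0-10 6-4 3 0 11-8-2-6 1-4 9-19 9-4 2 0 4 5 4 8-1 4 4 6 2 2 6 5 3 1 8-6 4-16 1-6 6-14-3-4 2-6 7-4-1-2-4 4-12-6-17-6-1-6 2-4-6-12-7-3 3-3 9-4-8-5-3-3-8-6-3-6-6-4-2-6 2-5-1-1-8 4-8-2-10 0-12-1-4-6 4-3 14-4 4-2 6-2-2-4-4-4-14-8-2-6 2-18-2 8-12-4-10 2-4-4 0-10 5-6-1 6-16 6-6-4-10-5-16-7-12-4-1-6 0-6 7-8-3-4 15-6 4-5-6 2-8-7-20-10-8-4-9-4-6-4 1-12-30-2-1-3 1-7 11-2 5-8-1-6 2"/><path d="M16 233l4 5 6 2 16 0 10-3 4 3 0 8 7 12 0 4-3 2-8-1-8 4-1 3 5 12 2 10 2 1 24 1 8-8 8-6 2-8 2-2 2 1 2 5-2 10 0 2 12-4 6-11 8 1 5-2 1 4-2 3-10 4-6 8 0 9 14 11 6-4 6 3 6-2-1 10 7 20 6 5 4-3 5 2 6 8-1 4-8 2-23-4 0 4 2 2 19 6-12 2-3 2-3 6 5 4-6 8 1 2 6 1 10-1 16-5 6-1 5 4 5 2 22-2 2 5 7 1 4 4-7 1-4-4-2-1-40 5-10 5-9 6-3 6 1 6"/><path d="M153 182l7 0 6-12 9-10-5-2-4 4-18 20z"/><path d="M16 68l6 0 8-4 8-10-4-6 14-1 5-9"/><path d="M186 38l3 4 11 6 12 2 18 10 10 1 12 5 6-3 2 7 2 2 4 1 6-1 0 6 4 20 6 5 3 5 3 4 8 2 10 0 12-12 3 0 1 10-4 6-9 10-1 14 2 4 8-2 6 3 8-4 4 4 7 3-5 10 2 8-2 6 0 18-4 14 2 4 2 1 6-5 4-15 8-14 4-4 5 3-1 12 4 4 8 2 8-1 6 5 10 0"/></g><g data-elev="2000"><path d="M279 422l0-6 3-6 8 6 10-14-3-12 0-26 3-6 4-4 4-6 4-4 0-3-10 6-6-1-8 4-6-2-7 8-2 4-7 4-1 20-9 20 6-2 2 0 0 14 1 6"/><path d="M247 360l10-8-8 2z"/><path d="M185 344l7-6 20 4 12-4 8 1 8-6 8 0 10-11 1-10-3 1-14 12-10-3-6 1-12-3-4-4-3-6 0-6 2-6-13-22-2-1-3 13-5 1 0 2 3 33-5 10-1 6z"/><path d="M306 326l2 0 3-2 1-6-1-2-5-1-8 3-6-4-2 0 0 2 8 7z"/><path d="M16 160l4 2 10 20 4 1 2-3 12 9 4 9 0 5 8 11 2 1 1-2 3-9 6-2 1 2 3 10 2 1 6 0 4 1 1 6-7 18 2 2 8 0 2-7 4-3 12-18 4-18-2-1-12 2-5-3 9-9 7-3 0-4-3-4-2-2-6 6-10 2-12 0-8-5-6 2-4-9 1-10-5-10 1-4-2-4 5-16-12 5-12 9-1 0-1-4 6-16-2-10-4-4-6 0 2 8-8 6 3 6-1 2-2 2-6 0"/><path d="M400 100l-10-2-10-5-12 1-3 2 5 6-15 6-20 18 3 1 13-7 5 0-2 11 7-1 3 6 12 5 16 18 8-1"/><path d="M270 38l4 12 2 1 3-3 2-10"/></g>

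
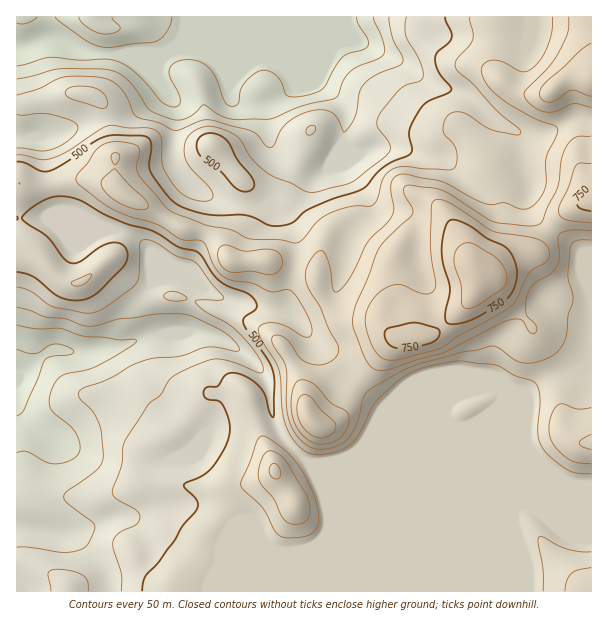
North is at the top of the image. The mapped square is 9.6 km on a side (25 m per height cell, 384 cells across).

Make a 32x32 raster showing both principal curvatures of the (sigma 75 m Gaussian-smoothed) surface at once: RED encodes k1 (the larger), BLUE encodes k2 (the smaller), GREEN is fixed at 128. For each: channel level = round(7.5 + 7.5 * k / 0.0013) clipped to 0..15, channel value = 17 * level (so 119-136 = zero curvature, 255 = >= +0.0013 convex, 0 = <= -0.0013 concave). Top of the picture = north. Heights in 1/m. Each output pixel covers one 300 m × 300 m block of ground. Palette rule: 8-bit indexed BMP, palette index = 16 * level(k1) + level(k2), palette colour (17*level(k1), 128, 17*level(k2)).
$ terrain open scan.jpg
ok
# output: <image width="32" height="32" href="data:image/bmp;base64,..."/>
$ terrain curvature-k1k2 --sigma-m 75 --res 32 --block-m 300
<image width="32" height="32" href="data:image/bmp;base64,Qk02CAAAAAAAADYEAAAoAAAAIAAAACAAAAABAAgAAAAAAAAEAAATCwAAEwsAAAABAAAAAAAAAIAAABGAAAAigAAAM4AAAESAAABVgAAAZoAAAHeAAACIgAAAmYAAAKqAAAC7gAAAzIAAAN2AAADugAAA/4AAAACAEQARgBEAIoARADOAEQBEgBEAVYARAGaAEQB3gBEAiIARAJmAEQCqgBEAu4ARAMyAEQDdgBEA7oARAP+AEQAAgCIAEYAiACKAIgAzgCIARIAiAFWAIgBmgCIAd4AiAIiAIgCZgCIAqoAiALuAIgDMgCIA3YAiAO6AIgD/gCIAAIAzABGAMwAigDMAM4AzAESAMwBVgDMAZoAzAHeAMwCIgDMAmYAzAKqAMwC7gDMAzIAzAN2AMwDugDMA/4AzAACARAARgEQAIoBEADOARABEgEQAVYBEAGaARAB3gEQAiIBEAJmARACqgEQAu4BEAMyARADdgEQA7oBEAP+ARAAAgFUAEYBVACKAVQAzgFUARIBVAFWAVQBmgFUAd4BVAIiAVQCZgFUAqoBVALuAVQDMgFUA3YBVAO6AVQD/gFUAAIBmABGAZgAigGYAM4BmAESAZgBVgGYAZoBmAHeAZgCIgGYAmYBmAKqAZgC7gGYAzIBmAN2AZgDugGYA/4BmAACAdwARgHcAIoB3ADOAdwBEgHcAVYB3AGaAdwB3gHcAiIB3AJmAdwCqgHcAu4B3AMyAdwDdgHcA7oB3AP+AdwAAgIgAEYCIACKAiAAzgIgARICIAFWAiABmgIgAd4CIAIiAiACZgIgAqoCIALuAiADMgIgA3YCIAO6AiAD/gIgAAICZABGAmQAigJkAM4CZAESAmQBVgJkAZoCZAHeAmQCIgJkAmYCZAKqAmQC7gJkAzICZAN2AmQDugJkA/4CZAACAqgARgKoAIoCqADOAqgBEgKoAVYCqAGaAqgB3gKoAiICqAJmAqgCqgKoAu4CqAMyAqgDdgKoA7oCqAP+AqgAAgLsAEYC7ACKAuwAzgLsARIC7AFWAuwBmgLsAd4C7AIiAuwCZgLsAqoC7ALuAuwDMgLsA3YC7AO6AuwD/gLsAAIDMABGAzAAigMwAM4DMAESAzABVgMwAZoDMAHeAzACIgMwAmYDMAKqAzAC7gMwAzIDMAN2AzADugMwA/4DMAACA3QARgN0AIoDdADOA3QBEgN0AVYDdAGaA3QB3gN0AiIDdAJmA3QCqgN0Au4DdAMyA3QDdgN0A7oDdAP+A3QAAgO4AEYDuACKA7gAzgO4ARIDuAFWA7gBmgO4Ad4DuAIiA7gCZgO4AqoDuALuA7gDMgO4A3YDuAO6A7gD/gO4AAID/ABGA/wAigP8AM4D/AESA/wBVgP8AZoD/AHeA/wCIgP8AmYD/AKqA/wC7gP8AzID/AN2A/wDugP8A/4D/AHaGuKiWhJeYmIh3d4eHh3d3h4eHh4eHh4eHh3d1h5iYp7enloSFt4aXl4eHd4eHh4d3h4eHd3eHh4eHd3WXp6eXhnWFhaiohoeHl3d3h4WEhYeHh3eHh4eHh4eHhreFdIN0dXWFloaHh4eYh3d1pbe0hYd3d4eHh4eHh4enlnZ3mJiHh4eFhYZ2doaXhnSX+8WFd3eHh4eHh4eHh4eHd3eYl6enp6eYh4eXl5iWlcb4koZ3h4eHh4eHh4eHh4eHh5iHh4eHl5iHl5aWqJXH+raCh4d3h4eHh4eHh3eHhoKDl3d2dXWHl4eGdnWXdbb5kKCQgod3d3eHh4d3d4aSqLiXhnV2h5eYmKiHdnaGxZCw+vvDgod3h4eHh4eHhKfJuIaVh4eXh4eHh5d2dpe2gOn62OiBd3eHh4eGh4eDp6eHhaeomJeHh4d2h5iGp7aA+dh1taRzd3eHh6eHd3Sml3Z0h6i4p5eYmJeXqabps4D2tnSWxaRwdXeHh4aEdKWXd3WVlnWGl5iYp6eoyKRwo/WFloWl1qRwgHGDc5aXlYZ2h4RycnKCg4V1dZaCcJP5xnSFdZbJ+PjopKWVl6mYloaGhWWWloaFg3NicIK19+iDc5eVqLiouNfGhnOEqKiHdYemhqeohpemlqXX5rWUknKWp5W4qIeHlOfJl6OkhoeGdoa5uZeHlabItpSAcZSWdLiVhZenh3Z0pti4uGJkl4WGt+fX2IaWhYZ1gNfHprejyZZ0h6eXdHSnyLrJk5WUdqfYlWPY6qZ0gnKj++f42aO4lnSGuJdzlsm5qaW2ypR1qKiEdoO0oWGV2OPXhoWmlKenhZWot4Ont8imtsjGgWKkdId3g4GUxvb4xpeWdXR1l7iXhXW2hLfXt3R1dMPFp6Z1dHOVyPn4pXRygpOFh6aVmLilhJWm+LeCc4V0ldnZucbGxtjYt5d0c3SGuLemlnSFdqS2+te3goOXh2RklrjatMa3l8aldHOEl7fXloSlhHNzhLfHg4KEmJiHdYanp6NidKbY++m3gbXK2Kd0dKeohYZicZKEhoaXmIeGhqiXgmNycaKjpejDxfvZxbWluLmmlKeWl5iYl6eGhHRzlJaYh4Z1pKSThGNiwmJyhIS32seDmJiHh6iphoKElbWCcrfGyNjYuZh0Y4XWZIWWlHKCk5aYiIeXhYOBlsfm+7aWh5bIyLi4lYOVyLiEhqiXdnZ0qaiYl4SUlabpt5PI1sh1lpRygZGDh5WllIeHhoaHh4WVhpSClbe4uKeFZHSnmIODcoGUlYSVhoeHh3eHh3d3h3VThKi3hXWVlod2dJaXqZalyMmnqJeHh3d3h4eHh3eHhZWnqZeGhpeYiId1hpc="/>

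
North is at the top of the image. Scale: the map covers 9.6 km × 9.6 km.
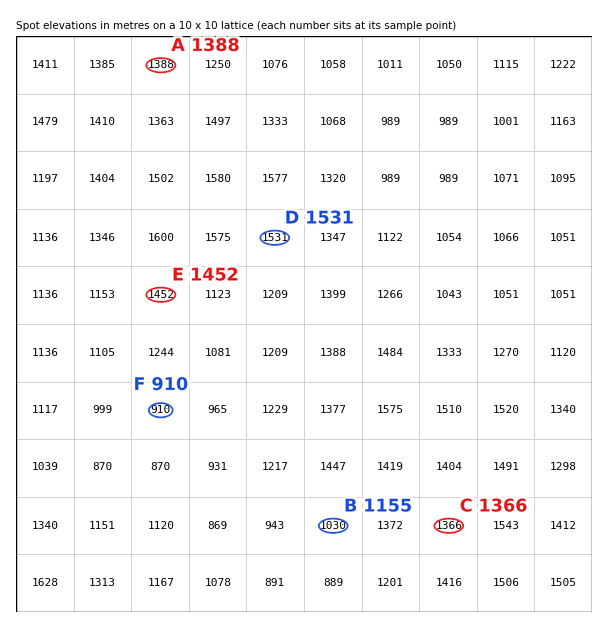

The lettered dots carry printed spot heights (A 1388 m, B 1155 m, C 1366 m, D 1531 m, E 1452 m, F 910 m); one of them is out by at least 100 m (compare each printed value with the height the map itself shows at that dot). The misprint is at B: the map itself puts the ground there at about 1030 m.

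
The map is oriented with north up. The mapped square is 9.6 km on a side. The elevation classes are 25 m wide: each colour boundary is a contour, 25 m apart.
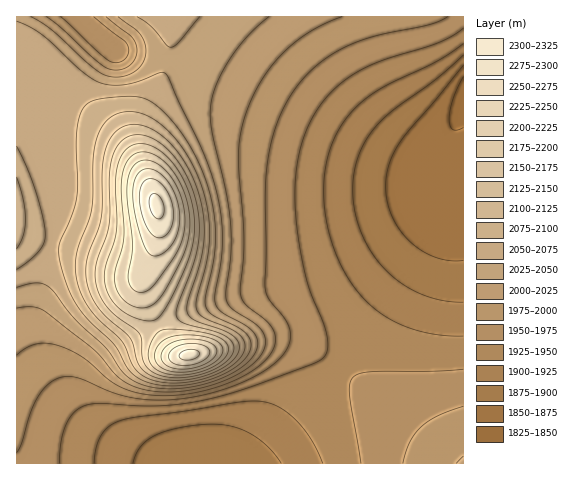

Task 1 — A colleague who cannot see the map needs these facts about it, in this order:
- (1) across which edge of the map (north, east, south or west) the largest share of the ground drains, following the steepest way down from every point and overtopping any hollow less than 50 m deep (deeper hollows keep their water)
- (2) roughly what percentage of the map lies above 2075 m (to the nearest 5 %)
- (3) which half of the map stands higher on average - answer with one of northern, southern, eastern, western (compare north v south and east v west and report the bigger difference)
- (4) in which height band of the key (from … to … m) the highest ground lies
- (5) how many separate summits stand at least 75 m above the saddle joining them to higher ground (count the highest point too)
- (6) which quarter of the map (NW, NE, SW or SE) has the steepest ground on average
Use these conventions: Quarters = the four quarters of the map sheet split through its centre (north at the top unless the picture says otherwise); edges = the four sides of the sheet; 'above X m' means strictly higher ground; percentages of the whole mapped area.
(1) Most of the ground drains across the eastern edge.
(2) Ground above 2075 m makes up about 20 % of the sheet.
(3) On average the western half of the map is the higher ground.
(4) The highest ground lies in the 2300–2325 m band.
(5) There are 2 summits with 75 m or more of prominence.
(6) The south-west quarter is the steepest part of the map.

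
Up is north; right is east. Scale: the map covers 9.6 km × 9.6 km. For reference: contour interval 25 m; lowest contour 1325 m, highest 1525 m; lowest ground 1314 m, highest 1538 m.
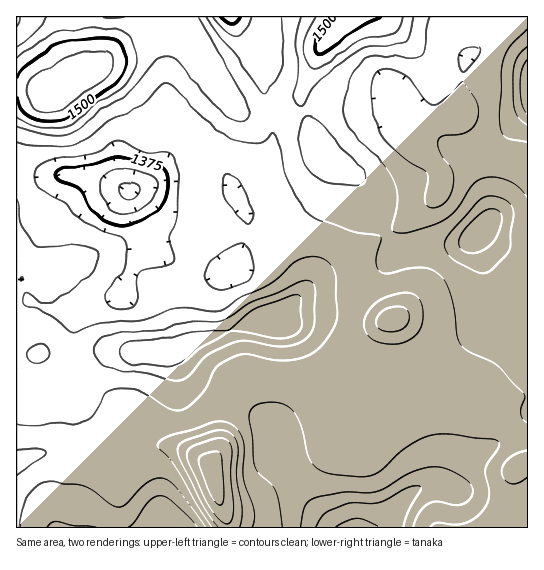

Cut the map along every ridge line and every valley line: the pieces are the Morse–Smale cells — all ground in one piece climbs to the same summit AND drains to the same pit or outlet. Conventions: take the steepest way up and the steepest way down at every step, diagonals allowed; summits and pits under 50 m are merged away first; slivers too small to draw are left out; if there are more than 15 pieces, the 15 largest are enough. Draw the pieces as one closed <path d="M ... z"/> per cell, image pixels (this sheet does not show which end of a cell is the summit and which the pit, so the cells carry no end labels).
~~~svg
<path d="M175 36l-8 0-28 16-29 7-61 33-32-4-1 87 23 2 14-2 21 0 27 5 28 11 0 11 6 17 15 30 48 24 17 2 15-3 7-7 11-38-1-12-12-22 22-19 10-15 6-17 0-21-3-10-24 2-11-5-20-25-16-25z"/><path d="M74 175l-58 2 0 73 37 19 10 1-8 7-18 30 0 31 3 13 5 4 12 4 16 0 34-8 31 2 35-2 22-11 19-4 37-13 27-4 27-29 8-13 4-26 6-12-2-2-39-18-27 0-8-4 0 19-11 33-6 5-15 3-21-3-47-26-16-39-2-16-28-11z"/><path d="M17 251l0 210 17-6 35-7 25 16 13 0 20-17 43-2 28 11 8 5 5 8 1-6 9-17 8-33 10-16 11-9 12-4 24-1 32 2 17 6 14 0 10-8 5-9-2-3-8-4-31-8-22-27-24-12-26 3-37 13-19 4-28 12-29 1-31-2-34 8-22-2-11-6-4-22 0-15 1-7 15-26 11-11-10-1z"/><path d="M286 383l-24 1-12 4-11 9-10 16-8 33-9 17 4 28 13 37 279-1 5-53 10-12-4-17-9-13-20 16-27 12-6 6-6 15-5 4-21 0-15 10 1-10-6-12-36-40-1-19 5-9 0-4-20-10-18 0-17-6z"/><path d="M442 16l-91 0-2 5-8 6-21 22-20 45 1 11 14 40 6 6 26 16 10 10 10 16 8 22 11 18 13-6 27-20 11-12 4-9-1-13-8-11-19-17-9-15 35-9 20-8 5-48 3-8-18-22z"/><path d="M386 233l-12 8-15 18 0 32 5 8 18 17 8 4 7 0 14 17 21 40 4 26 11 6 30 3 9-8 13-5 28-3 1-47-37-17-6-6-4-11-1-28 3-18-7-31-14 6-32 0-32 9z"/><path d="M458 113l-19 8-35 9 9 15 19 17 8 11 1 13-4 9-11 12-39 27 11 19 32-9 32 0 15-8-1 9 7 24-3 40 4 14 11 12 32 13 1-181-11-4-28-3-16-9-9-14z"/><path d="M170 445l-43 2-20 17-13 0-25-16-30 5-21 7-2 2 0 65 211 1 0-10-11-27-4-21-4-7-23-14z"/><path d="M527 16l-21 0-2 9-37 33-3 7-1 24-4 20 0 9 5 19 9 14 16 9 28 3 10 4z"/><path d="M181 16l-164 0-1 71 29 5 8-1 57-32 36-10 23-13 14-17z"/><path d="M299 96l-6 7-22 8 2 10 0 21-2 9-14 23-22 20 15 23 32 2 40 20 6-10 5-18 6-46-5-6-19-14z"/><path d="M323 239l-6 12-2 22-6 12-33 34 25 13 22 27 23 5 19 8 15-39 9-14-7-3-13-12-10-13-2-26 3-7-15-5z"/><path d="M374 403l-6 11 1 19 6 8 28 28 6 12 2 12 19-9 16 1 5-4 6-15 6-6 27-12 19-17-4-4-34-15-17-1-17-6-8 0-23 7-11 0z"/><path d="M350 16l-119 1 32 56 5 32 3 6 16-6 12-7 21-49 21-22 8-6z"/><path d="M230 16l-48 0 1 3-14 16 9 2 21 21 16 25 20 25 11 5 24-2-7-38z"/>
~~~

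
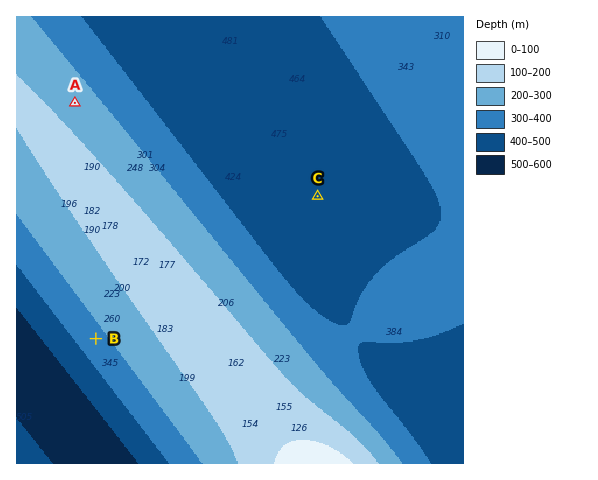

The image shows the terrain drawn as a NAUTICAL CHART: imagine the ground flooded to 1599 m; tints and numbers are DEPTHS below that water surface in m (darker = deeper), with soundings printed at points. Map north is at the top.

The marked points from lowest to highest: C B A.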